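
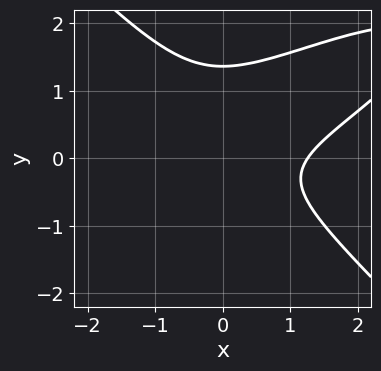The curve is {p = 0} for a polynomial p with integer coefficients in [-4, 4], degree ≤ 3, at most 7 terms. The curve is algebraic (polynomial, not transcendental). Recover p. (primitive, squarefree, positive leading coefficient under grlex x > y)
Degree: the shape is more complex than any degree-2 curve, so deg p = 3.
Putting this together gives p.

x^3 - 2*x^2*y + 3*y^3 - 3*y^2 - 2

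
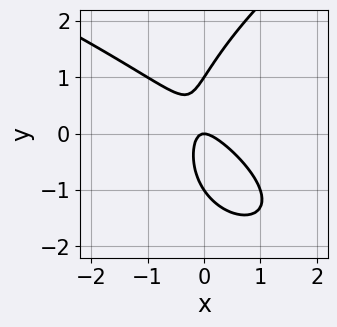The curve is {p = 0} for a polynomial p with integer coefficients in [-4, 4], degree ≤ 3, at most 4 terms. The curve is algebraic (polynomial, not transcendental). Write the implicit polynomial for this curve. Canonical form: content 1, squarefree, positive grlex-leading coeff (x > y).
y^3 - 3*x^2 - 3*x*y - y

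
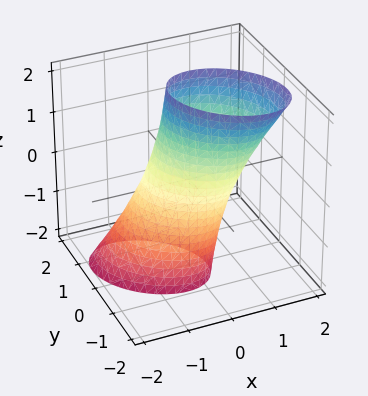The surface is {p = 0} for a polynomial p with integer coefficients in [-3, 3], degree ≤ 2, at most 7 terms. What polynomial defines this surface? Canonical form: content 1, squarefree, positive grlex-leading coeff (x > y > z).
3*x^2 + 2*x*y - 2*x*z + 3*y^2 - 2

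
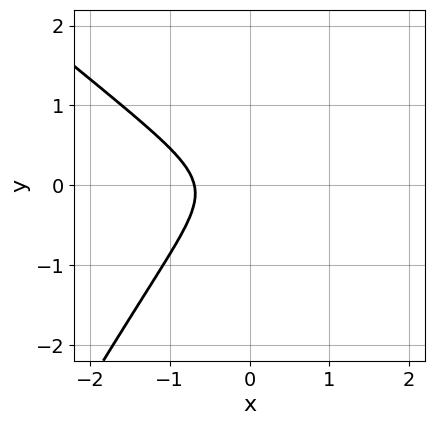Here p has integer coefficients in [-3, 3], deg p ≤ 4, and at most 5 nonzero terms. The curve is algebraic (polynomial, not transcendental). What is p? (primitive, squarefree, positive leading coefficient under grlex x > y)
First, the degree is 3 — no degree-2 curve has this shape.
Then, against the integer gridlines: no y-intercept at any integer in the box.
Finally, together with the visible shape, these determine p as stated.

3*x^3 + 2*x^2*y - 2*x*y^2 + 3*y^2 + 1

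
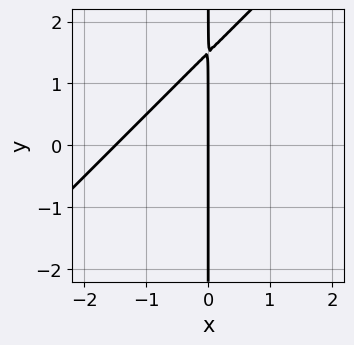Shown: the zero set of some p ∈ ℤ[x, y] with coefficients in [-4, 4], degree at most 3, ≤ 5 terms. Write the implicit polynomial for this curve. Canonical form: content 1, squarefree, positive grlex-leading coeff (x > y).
2*x^2 - 2*x*y + 3*x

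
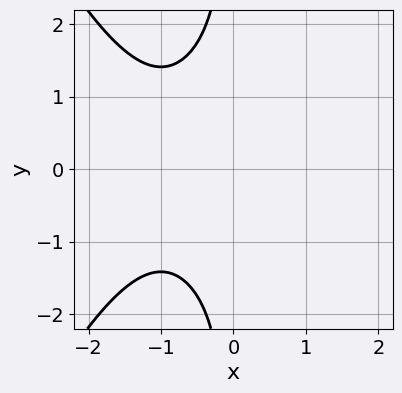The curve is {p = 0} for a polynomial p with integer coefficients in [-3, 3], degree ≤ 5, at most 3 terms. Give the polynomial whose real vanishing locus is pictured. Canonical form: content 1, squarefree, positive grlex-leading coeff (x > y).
x^4 + 2*x*y^2 + 3

1. Degree: the shape is more complex than any degree-3 curve, so deg p = 4.
2. Symmetries: mirror symmetry y ↦ −y ⇒ only even powers of y.
3. Checking where it meets the axes: it misses every integer gridline on the x-axis; it misses every integer gridline on the y-axis.
4. The integer polynomial consistent with all of this is the stated p.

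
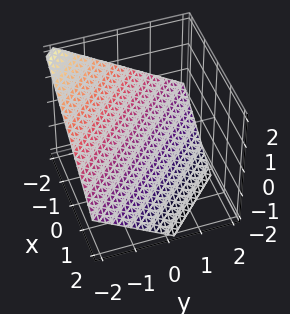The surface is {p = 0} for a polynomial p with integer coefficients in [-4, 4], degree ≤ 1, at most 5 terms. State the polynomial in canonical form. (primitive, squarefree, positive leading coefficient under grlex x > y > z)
2*x + 2*y + 3*z + 2

1. deg p = 1. The surface is flat (a plane).
2. From the visible intercepts: it meets the y-axis at y = -1 (among the integer gridlines); one x-axis crossing is at x = -1.
3. Assembling these constraints gives the stated polynomial.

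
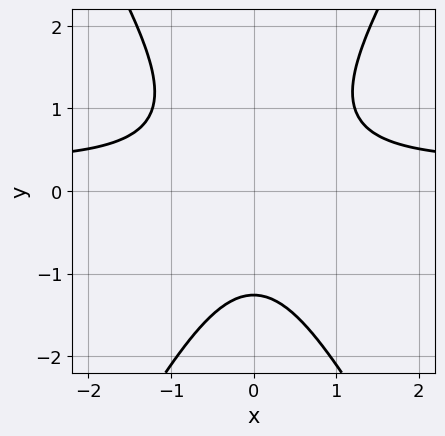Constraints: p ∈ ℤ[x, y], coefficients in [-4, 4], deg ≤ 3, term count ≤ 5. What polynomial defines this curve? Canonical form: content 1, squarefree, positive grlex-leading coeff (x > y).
3*x^2*y - y^3 - x^2 - 2

(a) The degree is 3 — the shape is more complex than any degree-2 curve.
(b) Symmetries: mirror symmetry x ↦ −x ⇒ only even powers of x.
(c) Checking where it meets the axes: it misses every integer gridline on the x-axis.
(d) The integer polynomial consistent with all of this is the stated p.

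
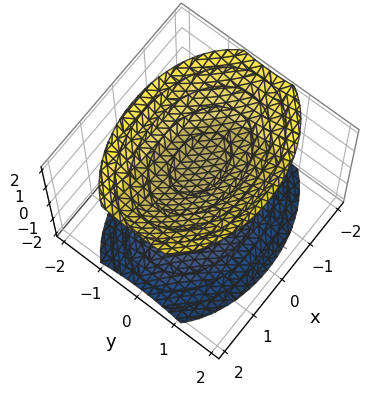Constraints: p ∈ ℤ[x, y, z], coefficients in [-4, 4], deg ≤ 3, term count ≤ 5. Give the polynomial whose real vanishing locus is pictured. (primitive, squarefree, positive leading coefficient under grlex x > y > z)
I count 2 distinct pieces. Treating them together as one polynomial.
The degree is 2 — two separate bowl-shaped sheets opening away from each other; a quadric.
Symmetries: it's symmetric under y → −y, forcing even powers of y; mirror symmetry x ↦ −x ⇒ only even powers of x; it's symmetric under z → −z, forcing even powers of z.
From the visible intercepts: the surface avoids every integer y-axis point in the box; the surface avoids every integer x-axis point in the box.
Fitting integer coefficients to these (and the overall shape) gives p.

x^2 + 2*y^2 - 2*z^2 + 3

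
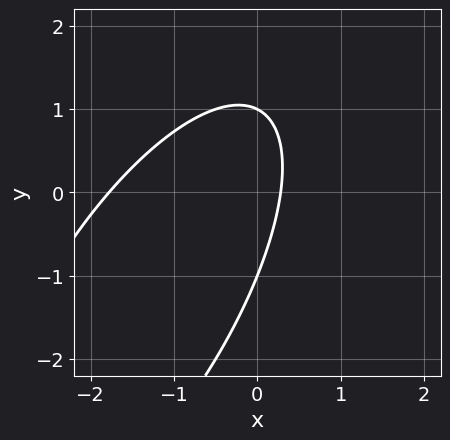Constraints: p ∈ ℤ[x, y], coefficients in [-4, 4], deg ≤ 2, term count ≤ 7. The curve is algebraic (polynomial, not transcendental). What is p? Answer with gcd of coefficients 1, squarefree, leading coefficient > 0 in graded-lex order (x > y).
deg p = 2.
From the visible intercepts: the y-axis gridline crossings are at y ∈ {-1, 1}.
Together with the visible shape, these determine p as stated.

2*x^2 - 2*x*y + y^2 + 3*x - 1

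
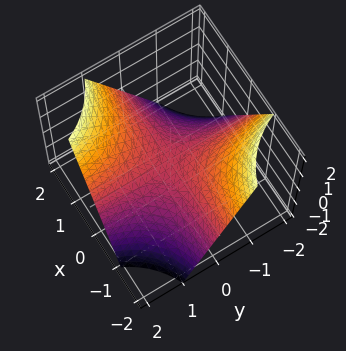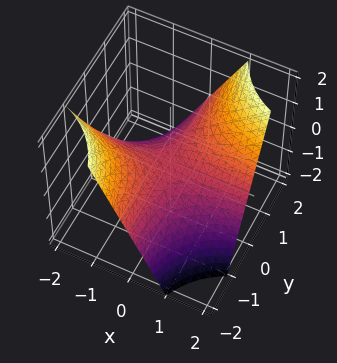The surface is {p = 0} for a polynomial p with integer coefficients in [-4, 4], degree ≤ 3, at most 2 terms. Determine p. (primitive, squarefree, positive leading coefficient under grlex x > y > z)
First, the degree is 2 — a saddle surface; a quadric.
Then, checking where it meets the axes: every point of the y-axis in the box is on the surface; the visible x-axis segment lies entirely on the surface.
Finally, together with the visible shape, these determine p as stated.

x*y - z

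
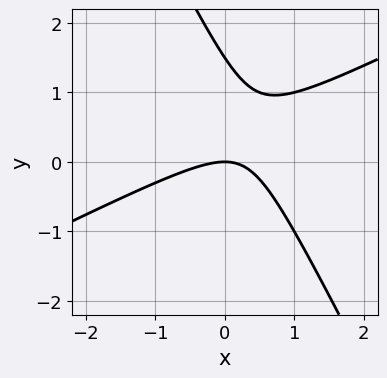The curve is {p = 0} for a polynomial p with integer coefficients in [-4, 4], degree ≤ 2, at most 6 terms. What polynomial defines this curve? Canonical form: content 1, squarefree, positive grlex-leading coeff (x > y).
2*x^2 - 3*x*y - 2*y^2 + 3*y

(a) Degree: a generic line meets the curve in up to 2 points, so deg p = 2.
(b) From the axis intercepts and sections: it meets the y-axis at y = 0 (among the integer gridlines); it meets the x-axis at x = 0 (among the integer gridlines).
(c) Fitting integer coefficients to these (and the overall shape) gives p.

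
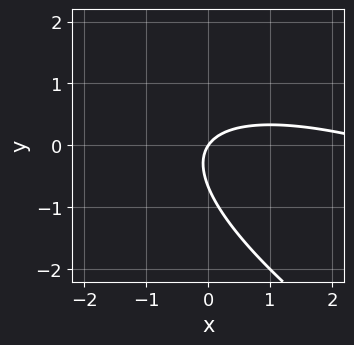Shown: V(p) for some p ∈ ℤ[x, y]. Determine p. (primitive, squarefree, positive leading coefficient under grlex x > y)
1. Degree: no degree-1 curve has this shape, so deg p = 2.
2. From the axis intercepts and sections: one x-axis crossing is at x = 0; it crosses the y-axis at the gridline y = 0.
3. Putting this together gives p.

x^2 + 3*x*y + 3*y^2 - 3*x + 2*y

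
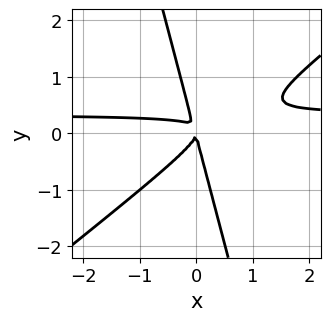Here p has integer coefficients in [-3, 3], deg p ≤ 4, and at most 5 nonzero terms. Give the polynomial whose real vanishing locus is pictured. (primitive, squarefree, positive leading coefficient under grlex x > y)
3*x^2*y - 3*x*y^2 - y^3 - x^2

Degree: no degree-2 curve has this shape, so deg p = 3.
Checking where it meets the axes: one x-axis crossing is at x = 0; it meets the y-axis at y = 0 (among the integer gridlines).
Solving for integer coefficients yields p as stated.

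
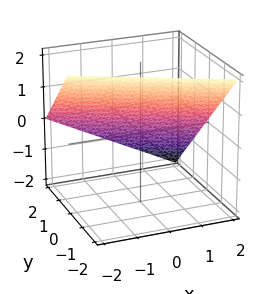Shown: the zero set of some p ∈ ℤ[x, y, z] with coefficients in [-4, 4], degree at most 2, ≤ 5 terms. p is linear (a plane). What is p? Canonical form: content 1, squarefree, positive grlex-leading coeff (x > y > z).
x + 2*y + 2*z - 2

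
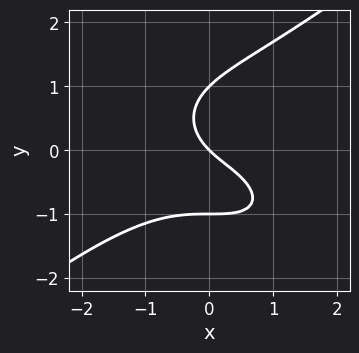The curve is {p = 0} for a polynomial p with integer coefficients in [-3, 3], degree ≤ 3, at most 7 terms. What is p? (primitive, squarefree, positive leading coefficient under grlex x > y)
(a) The degree is 3 — no degree-2 curve has this shape.
(b) Reading off the gridlines: the y-axis gridline crossings are at y ∈ {-1, 0, 1}; one x-axis crossing is at x = 0.
(c) These observations pin down the coefficients.

x^3 - 2*y^3 + 2*x*y + 2*x + 2*y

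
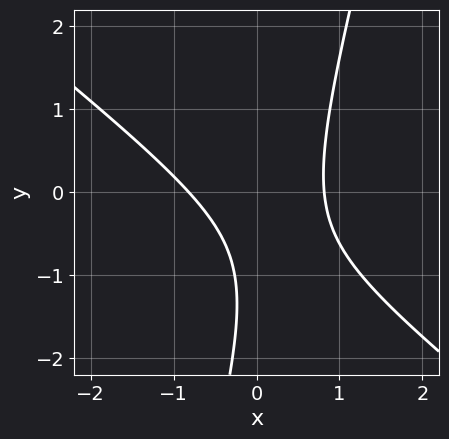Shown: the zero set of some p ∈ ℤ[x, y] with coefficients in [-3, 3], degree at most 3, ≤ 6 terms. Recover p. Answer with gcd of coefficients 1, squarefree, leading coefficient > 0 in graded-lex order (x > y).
First, degree: a generic line meets the curve in up to 2 points, so deg p = 2.
Next, reading off the gridlines: the curve avoids every integer y-axis point in the box.
Finally, assembling these constraints gives the stated polynomial.

3*x^2 + 3*x*y - y^2 - 2*y - 2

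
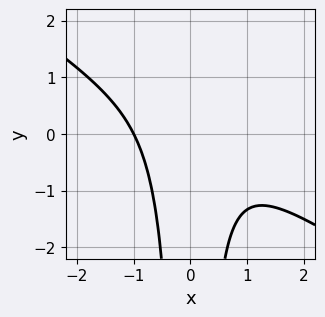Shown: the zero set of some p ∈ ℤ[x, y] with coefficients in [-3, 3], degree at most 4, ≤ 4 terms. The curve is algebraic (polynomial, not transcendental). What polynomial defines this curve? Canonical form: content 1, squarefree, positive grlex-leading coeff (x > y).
2*x^3 + 3*x^2*y + 2

1. The degree is 3 — no degree-2 curve has this shape.
2. Reading off the gridlines: one x-axis crossing is at x = -1; it misses every integer gridline on the y-axis.
3. The integer polynomial consistent with all of this is the stated p.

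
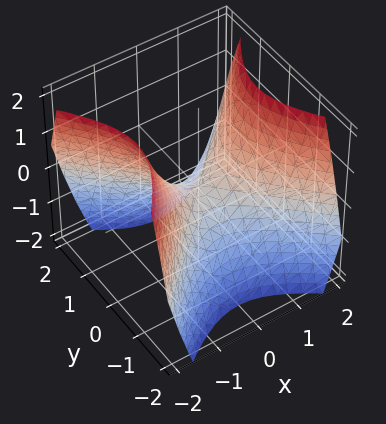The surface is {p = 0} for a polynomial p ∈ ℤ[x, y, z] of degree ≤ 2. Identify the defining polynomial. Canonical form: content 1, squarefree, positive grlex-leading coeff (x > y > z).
x^2 - y^2 - z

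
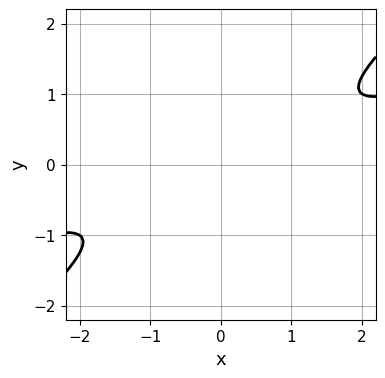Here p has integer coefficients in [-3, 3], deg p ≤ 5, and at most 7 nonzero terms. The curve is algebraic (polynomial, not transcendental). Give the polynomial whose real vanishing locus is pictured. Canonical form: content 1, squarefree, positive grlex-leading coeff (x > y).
(a) deg p = 4. The shape is more complex than any degree-3 curve.
(b) Observable constraints: it misses every integer gridline on the y-axis; no x-intercept at any integer in the box.
(c) Matching integer coefficients to the picture gives p.

x^4 - 3*x^3*y + 3*y^4 + 3*y^2 + 2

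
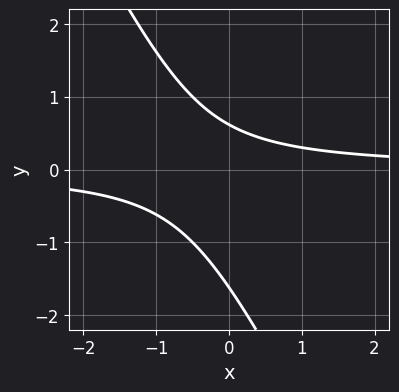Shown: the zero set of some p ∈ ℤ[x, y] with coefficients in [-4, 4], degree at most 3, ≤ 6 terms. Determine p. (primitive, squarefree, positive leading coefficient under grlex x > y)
2*x*y + y^2 + y - 1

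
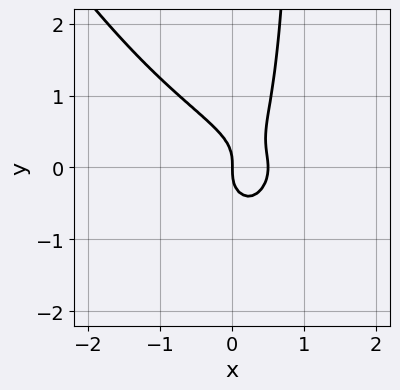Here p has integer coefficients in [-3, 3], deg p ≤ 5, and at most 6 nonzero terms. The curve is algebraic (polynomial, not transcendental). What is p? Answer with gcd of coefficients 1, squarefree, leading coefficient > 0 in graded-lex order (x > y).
1. Degree: no degree-3 curve has this shape, so deg p = 4.
2. Observable constraints: it meets the y-axis at y = 0 (among the integer gridlines); one x-axis crossing is at x = 0.
3. Together with the visible shape, these determine p as stated.

3*x^2*y^2 + 2*x*y^3 - 2*y^3 + 2*x^2 - x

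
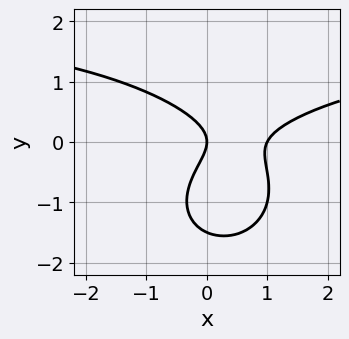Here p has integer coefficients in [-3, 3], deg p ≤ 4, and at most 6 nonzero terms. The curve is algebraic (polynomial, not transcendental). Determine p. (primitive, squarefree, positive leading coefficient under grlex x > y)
x^2*y + 2*y^3 - 2*x^2 + 3*y^2 + 2*x

First, degree: no degree-2 curve has this shape, so deg p = 3.
Next, from the axis intercepts and sections: among the integer gridlines, it crosses the x-axis at x ∈ {0, 1}; it crosses the y-axis at the gridline y = 0.
Finally, matching integer coefficients to the picture gives p.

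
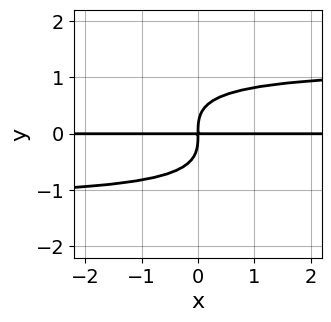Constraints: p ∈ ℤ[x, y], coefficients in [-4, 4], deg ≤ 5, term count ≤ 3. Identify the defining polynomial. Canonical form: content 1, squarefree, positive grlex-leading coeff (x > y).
2*x*y^3 + 3*y^4 - 3*x*y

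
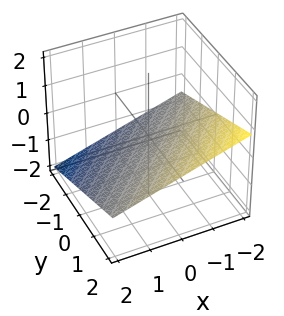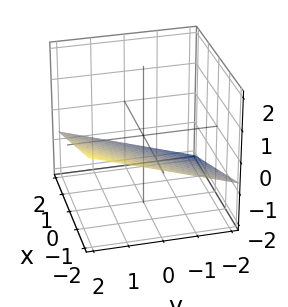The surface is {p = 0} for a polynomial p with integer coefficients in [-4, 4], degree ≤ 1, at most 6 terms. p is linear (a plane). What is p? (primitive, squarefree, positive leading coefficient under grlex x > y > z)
x - y + 3*z + 2

First, the degree is 1 — the surface is flat (a plane).
Then, observable constraints: it meets the x-axis at x = -2 (among the integer gridlines); one y-axis crossing is at y = 2.
Finally, matching integer coefficients to the picture gives p.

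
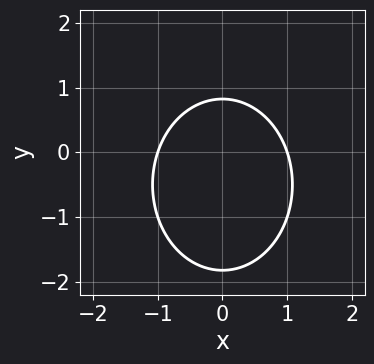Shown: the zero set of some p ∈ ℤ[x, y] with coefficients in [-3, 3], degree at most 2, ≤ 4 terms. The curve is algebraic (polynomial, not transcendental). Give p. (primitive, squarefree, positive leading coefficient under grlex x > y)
(a) The degree is 2 — a generic line meets the curve in up to 2 points.
(b) Symmetries: mirror symmetry x ↦ −x ⇒ only even powers of x.
(c) From the axis intercepts and sections: the x-axis gridline crossings are at x ∈ {-1, 1}.
(d) Fitting integer coefficients to these (and the overall shape) gives p.

3*x^2 + 2*y^2 + 2*y - 3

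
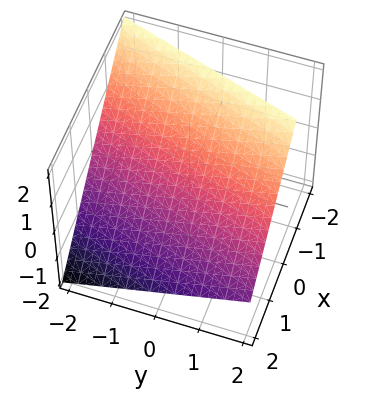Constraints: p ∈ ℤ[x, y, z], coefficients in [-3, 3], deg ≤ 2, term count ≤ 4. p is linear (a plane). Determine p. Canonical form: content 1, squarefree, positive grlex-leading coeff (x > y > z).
First, the degree is 1 — every cross-section is a straight line — this is a plane.
Next, observable constraints: it crosses the y-axis at the gridline y = -2.
Finally, putting this together gives p.

3*x - y + 3*z - 2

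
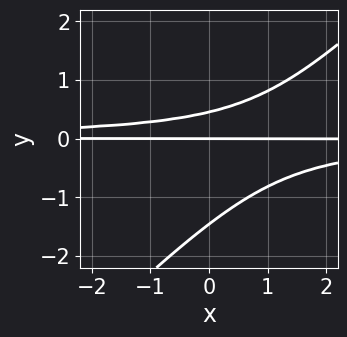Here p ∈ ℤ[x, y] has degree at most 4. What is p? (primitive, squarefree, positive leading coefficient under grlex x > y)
3*x*y^2 - 3*y^3 - 3*y^2 + 2*y

The degree is 3 — no degree-2 curve has this shape.
Checking where it meets the axes: it crosses the y-axis at the gridline y = 0; every point of the x-axis in the box is on the curve.
Fitting integer coefficients to these (and the overall shape) gives p.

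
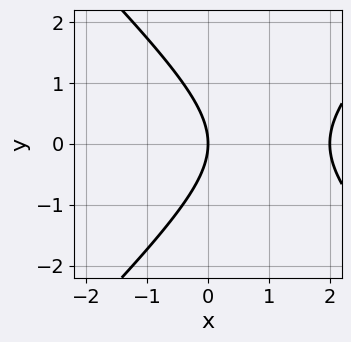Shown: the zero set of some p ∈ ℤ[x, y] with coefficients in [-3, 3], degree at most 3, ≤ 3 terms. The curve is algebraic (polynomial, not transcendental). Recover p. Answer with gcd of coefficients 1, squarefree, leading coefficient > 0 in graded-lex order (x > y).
x^2 - y^2 - 2*x

First, degree: the shape is more complex than any degree-1 curve, so deg p = 2.
Then, symmetries: it's symmetric under y → −y, forcing even powers of y.
Next, reading off the gridlines: it crosses the y-axis at the gridline y = 0; among the integer gridlines, it crosses the x-axis at x ∈ {0, 2}.
Finally, together with the visible shape, these determine p as stated.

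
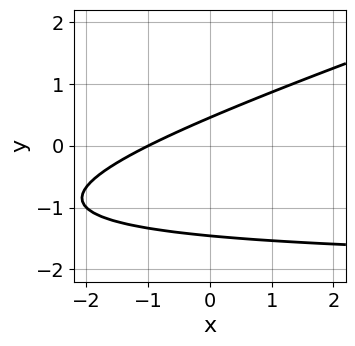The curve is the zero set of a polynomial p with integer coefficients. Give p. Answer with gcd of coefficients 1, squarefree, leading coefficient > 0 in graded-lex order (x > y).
x*y - 3*y^2 + 2*x - 3*y + 2

(a) deg p = 2. The shape is more complex than any degree-1 curve.
(b) From the visible intercepts: it meets the x-axis at x = -1 (among the integer gridlines).
(c) Putting this together gives p.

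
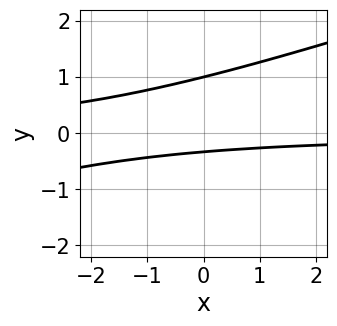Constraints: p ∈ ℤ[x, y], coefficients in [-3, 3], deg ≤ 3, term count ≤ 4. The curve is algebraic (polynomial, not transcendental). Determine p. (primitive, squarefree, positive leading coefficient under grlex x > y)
x*y - 3*y^2 + 2*y + 1

First, degree: no degree-1 curve has this shape, so deg p = 2.
Next, observable constraints: no x-intercept at any integer in the box; one y-axis crossing is at y = 1.
Finally, together with the visible shape, these determine p as stated.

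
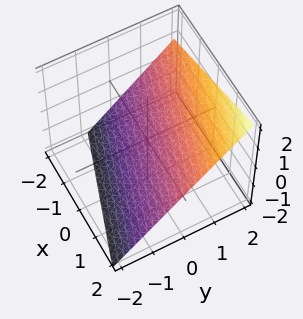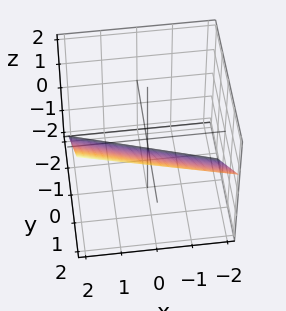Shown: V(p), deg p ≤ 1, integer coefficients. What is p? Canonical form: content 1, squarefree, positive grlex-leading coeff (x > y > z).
First, degree: every cross-section is a straight line — this is a plane, so deg p = 1.
Next, from the axis intercepts and sections: it crosses the x-axis at the gridline x = 2.
Finally, these observations pin down the coefficients.

x + 3*y - 3*z - 2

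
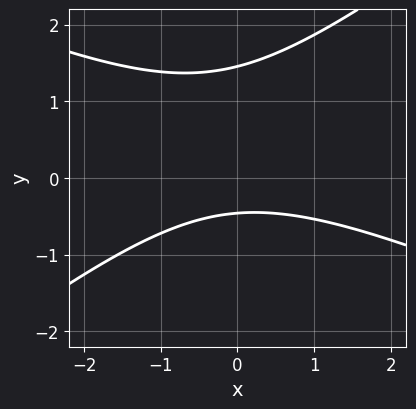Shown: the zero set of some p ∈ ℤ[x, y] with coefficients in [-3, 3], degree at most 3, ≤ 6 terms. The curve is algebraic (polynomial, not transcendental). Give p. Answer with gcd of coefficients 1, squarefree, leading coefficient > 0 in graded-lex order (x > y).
x^2 + x*y - 3*y^2 + 3*y + 2

1. deg p = 2. The shape is more complex than any degree-1 curve.
2. Checking where it meets the axes: it misses every integer gridline on the x-axis.
3. Fitting integer coefficients to these (and the overall shape) gives p.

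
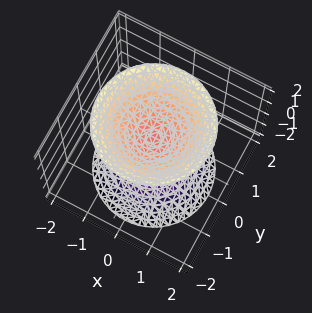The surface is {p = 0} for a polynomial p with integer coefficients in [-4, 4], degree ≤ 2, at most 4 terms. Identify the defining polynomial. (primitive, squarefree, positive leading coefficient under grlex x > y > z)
3*x^2 + 3*y^2 - 2*z^2 + 1

First, I count 2 distinct pieces. Treating them together as one polynomial.
Next, degree: two sheets facing apart; a quadric, so deg p = 2.
Then, symmetry: the surface is invariant under rotation about z: p = q(x² + y², z); mirror symmetry z ↦ −z ⇒ only even powers of z.
Next, reading off the gridlines: a circular section at z = 1 has radius between 0 and 1; the surface avoids every integer x-axis point in the box.
Finally, solving for integer coefficients yields p as stated.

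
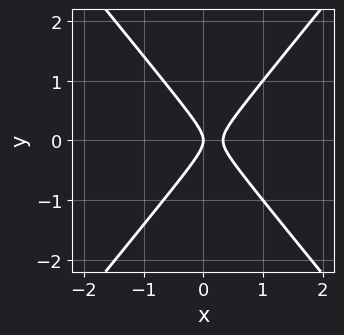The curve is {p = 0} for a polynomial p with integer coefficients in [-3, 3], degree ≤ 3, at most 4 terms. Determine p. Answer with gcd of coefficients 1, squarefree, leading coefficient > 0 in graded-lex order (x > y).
Degree: a generic line meets the curve in up to 2 points, so deg p = 2.
Symmetries: mirror symmetry y ↦ −y ⇒ only even powers of y.
From the axis intercepts and sections: it crosses the x-axis at the gridline x = 0; one y-axis crossing is at y = 0.
Assembling these constraints gives the stated polynomial.

3*x^2 - 2*y^2 - x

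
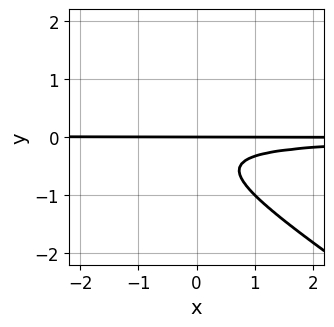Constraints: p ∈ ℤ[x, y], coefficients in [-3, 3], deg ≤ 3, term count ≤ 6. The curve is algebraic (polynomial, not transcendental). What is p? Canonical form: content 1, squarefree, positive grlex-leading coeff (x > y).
First, the degree is 3 — the shape is more complex than any degree-2 curve.
Next, against the integer gridlines: it crosses the y-axis at the gridline y = 0; the visible x-axis segment lies entirely on the curve.
Finally, these observations pin down the coefficients.

2*x*y^2 + 3*y^3 + 2*y^2 + y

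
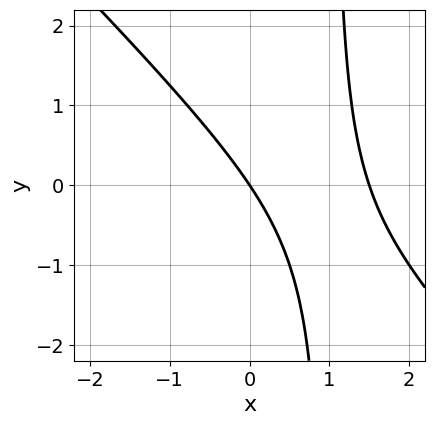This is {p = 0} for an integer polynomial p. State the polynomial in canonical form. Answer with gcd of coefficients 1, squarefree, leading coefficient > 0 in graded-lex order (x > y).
(a) deg p = 2. No degree-1 curve has this shape.
(b) Observable constraints: it meets the y-axis at y = 0 (among the integer gridlines); one x-axis crossing is at x = 0.
(c) Together with the visible shape, these determine p as stated.

2*x^2 + 2*x*y - 3*x - 2*y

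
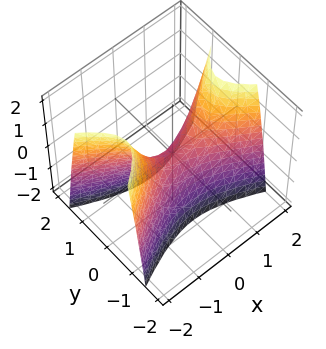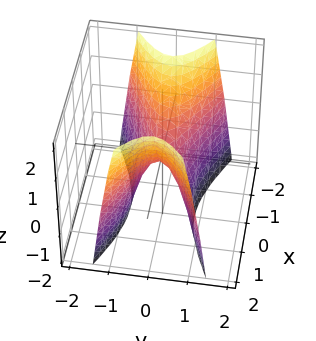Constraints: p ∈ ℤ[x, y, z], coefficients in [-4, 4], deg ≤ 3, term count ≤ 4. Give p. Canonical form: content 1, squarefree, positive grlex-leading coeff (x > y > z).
1. The degree is 2 — a saddle surface; a quadric.
2. Symmetries: it's symmetric under x → −x, forcing even powers of x; the y ↦ −y reflection is a symmetry, so y appears only in even powers.
3. Reading off the gridlines: one y-axis crossing is at y = 0; one x-axis crossing is at x = 0; it crosses the z-axis at the gridline z = 0.
4. Solving for integer coefficients yields p as stated.

x^2 - 3*y^2 - z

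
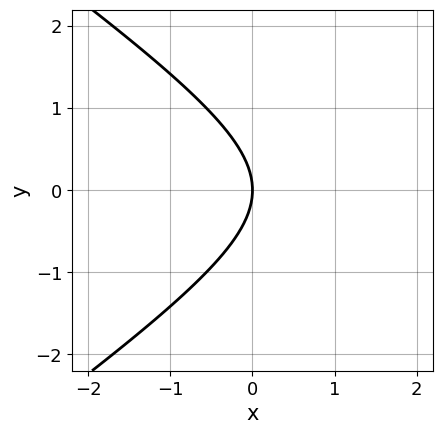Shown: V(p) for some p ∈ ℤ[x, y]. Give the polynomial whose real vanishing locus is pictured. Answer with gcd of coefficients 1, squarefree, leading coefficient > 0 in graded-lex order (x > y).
(a) The degree is 2 — the shape is more complex than any degree-1 curve.
(b) Symmetries: the y ↦ −y reflection is a symmetry, so y appears only in even powers.
(c) Checking where it meets the axes: one x-axis crossing is at x = 0; one y-axis crossing is at y = 0.
(d) Matching integer coefficients to the picture gives p.

x^2 - 2*y^2 - 3*x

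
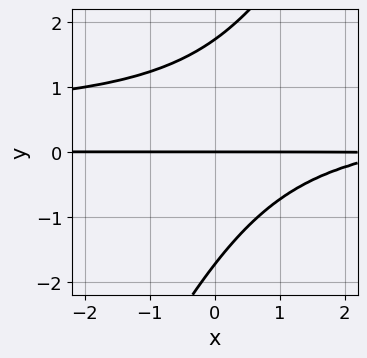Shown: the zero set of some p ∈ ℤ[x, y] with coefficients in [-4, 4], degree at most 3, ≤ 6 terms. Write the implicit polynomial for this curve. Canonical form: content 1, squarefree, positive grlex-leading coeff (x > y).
deg p = 3.
From the axis intercepts and sections: every point of the x-axis in the box is on the curve; it meets the y-axis at y = 0 (among the integer gridlines).
Solving for integer coefficients yields p as stated.

2*x*y^2 - y^3 - x*y + 3*y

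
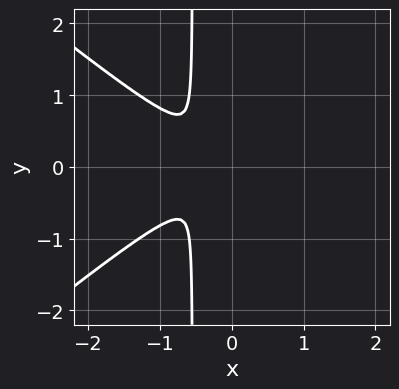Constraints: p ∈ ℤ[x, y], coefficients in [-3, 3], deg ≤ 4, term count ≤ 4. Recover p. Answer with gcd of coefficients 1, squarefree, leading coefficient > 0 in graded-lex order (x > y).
First, degree: a generic line meets the curve in up to 4 points, so deg p = 4.
Then, symmetries: it's symmetric under y → −y, forcing even powers of y.
Finally, together with the visible shape, these determine p as stated.

2*x^4 - 3*x^2*y^2 + 2*x*y^2 + 2*y^2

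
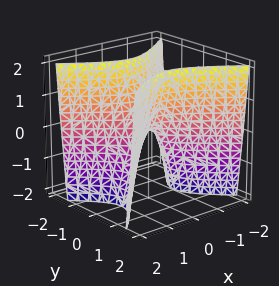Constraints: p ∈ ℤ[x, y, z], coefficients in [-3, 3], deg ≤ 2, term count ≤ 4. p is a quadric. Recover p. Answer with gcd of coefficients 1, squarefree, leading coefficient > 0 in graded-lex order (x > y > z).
2*x^2 - 3*y^2 + z

First, deg p = 2. A hyperbolic paraboloid; a quadric.
Next, symmetries: it's symmetric under x → −x, forcing even powers of x; mirror symmetry y ↦ −y ⇒ only even powers of y.
Next, against the integer gridlines: it crosses the z-axis at the gridline z = 0; it crosses the y-axis at the gridline y = 0.
Finally, fitting integer coefficients to these (and the overall shape) gives p.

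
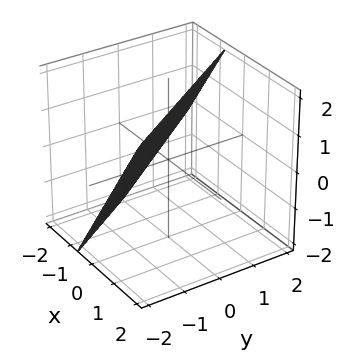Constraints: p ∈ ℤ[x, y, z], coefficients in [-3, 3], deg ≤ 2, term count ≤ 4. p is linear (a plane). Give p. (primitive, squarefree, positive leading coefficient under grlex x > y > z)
3*x + 2*y - 2*z + 2

First, deg p = 1. The surface is flat (a plane).
Next, observable constraints: one y-axis crossing is at y = -1; it crosses the z-axis at the gridline z = 1.
Finally, together with the visible shape, these determine p as stated.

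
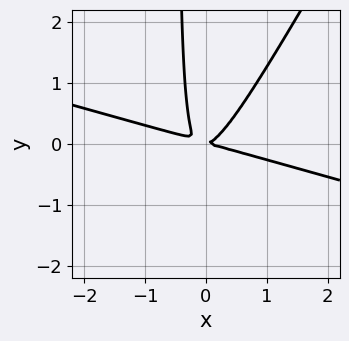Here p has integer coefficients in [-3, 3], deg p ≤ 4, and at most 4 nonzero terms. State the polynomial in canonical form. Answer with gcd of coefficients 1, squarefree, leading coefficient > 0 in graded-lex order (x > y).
(a) The degree is 3 — the shape is more complex than any degree-2 curve.
(b) From the axis intercepts and sections: one x-axis crossing is at x = 0; it meets the y-axis at y = 0 (among the integer gridlines).
(c) Together with the visible shape, these determine p as stated.

x^3 + 3*x^2*y - 2*x*y^2 - y^2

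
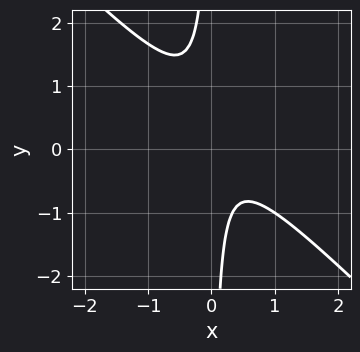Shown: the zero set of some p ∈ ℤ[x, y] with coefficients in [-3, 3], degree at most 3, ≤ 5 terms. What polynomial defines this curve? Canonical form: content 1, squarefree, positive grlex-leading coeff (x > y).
3*x^2 + 3*x*y - x + 1

Degree: the shape is more complex than any degree-1 curve, so deg p = 2.
Reading off the gridlines: no y-intercept at any integer in the box; the curve avoids every integer x-axis point in the box.
Solving for integer coefficients yields p as stated.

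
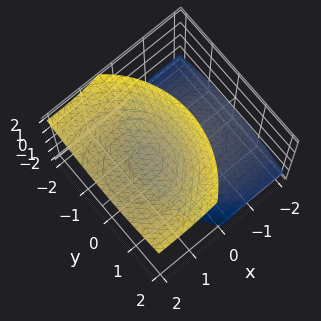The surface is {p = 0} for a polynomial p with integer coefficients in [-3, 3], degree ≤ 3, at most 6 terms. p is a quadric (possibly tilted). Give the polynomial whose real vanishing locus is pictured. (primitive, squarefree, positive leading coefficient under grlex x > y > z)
x^2 - 2*x*z + y^2 - z^2 + 1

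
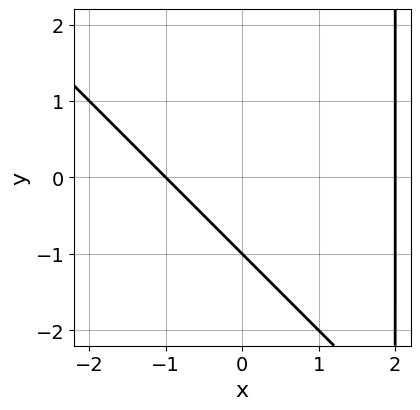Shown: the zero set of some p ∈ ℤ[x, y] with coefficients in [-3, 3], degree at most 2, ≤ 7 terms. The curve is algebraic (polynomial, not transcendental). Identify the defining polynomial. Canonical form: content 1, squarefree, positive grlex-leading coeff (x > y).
x^2 + x*y - x - 2*y - 2

First, the degree is 2 — no degree-1 curve has this shape.
Then, against the integer gridlines: one y-axis crossing is at y = -1; among the integer gridlines, it crosses the x-axis at x ∈ {-1, 2}.
Finally, solving for integer coefficients yields p as stated.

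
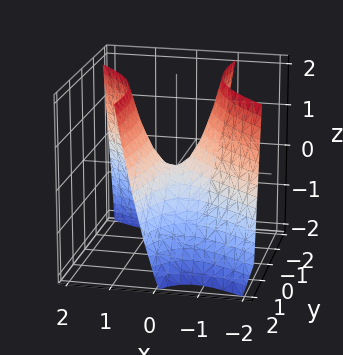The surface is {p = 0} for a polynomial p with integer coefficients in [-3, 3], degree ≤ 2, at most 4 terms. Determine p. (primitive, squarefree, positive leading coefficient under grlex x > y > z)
3*x^2 + 3*x*y - y^2 - 2*z

First, degree: no degree-1 surface has this shape, so deg p = 2.
Next, from the axis intercepts and sections: it meets the x-axis at x = 0 (among the integer gridlines); it meets the y-axis at y = 0 (among the integer gridlines).
Finally, the integer polynomial consistent with all of this is the stated p.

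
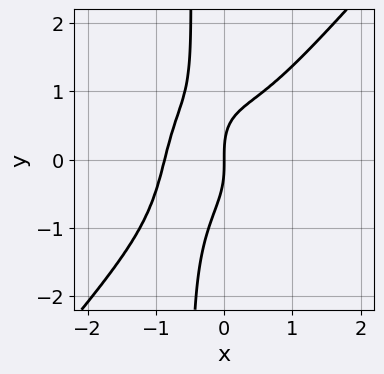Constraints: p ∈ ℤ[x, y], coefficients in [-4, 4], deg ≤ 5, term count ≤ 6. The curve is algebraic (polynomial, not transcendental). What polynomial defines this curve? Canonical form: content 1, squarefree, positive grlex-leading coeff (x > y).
3*x^4 - 2*x*y^3 + 2*x^2*y - y^3 + 2*x

deg p = 4.
Against the integer gridlines: it crosses the y-axis at the gridline y = 0; it meets the x-axis at x = 0 (among the integer gridlines).
Together with the visible shape, these determine p as stated.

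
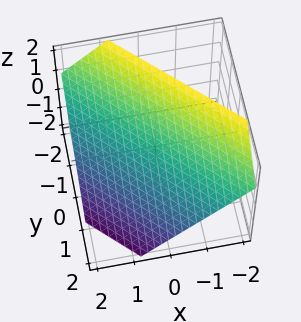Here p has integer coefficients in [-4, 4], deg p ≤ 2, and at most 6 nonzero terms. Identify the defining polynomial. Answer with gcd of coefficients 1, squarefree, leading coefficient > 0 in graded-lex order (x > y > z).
First, degree: the surface is flat (a plane), so deg p = 1.
Finally, solving for integer coefficients yields p as stated.

3*x + 3*y + 3*z - 2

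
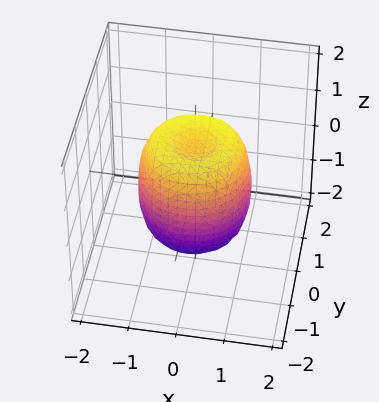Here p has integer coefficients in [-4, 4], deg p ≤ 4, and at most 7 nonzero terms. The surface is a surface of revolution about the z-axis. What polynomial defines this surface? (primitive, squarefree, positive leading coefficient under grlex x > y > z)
2*x^4 + 4*x^2*y^2 + 2*y^4 - 2*x^2 - 2*y^2 + z^2 - 1

(a) deg p = 4.
(b) By symmetry, the surface is invariant under rotation about z: p = q(x² + y², z).
(c) Checking where it meets the axes: a circular section at z = 0 has radius between 1 and 2; the z-axis gridline crossings are at z ∈ {-1, 1}.
(d) These observations pin down the coefficients.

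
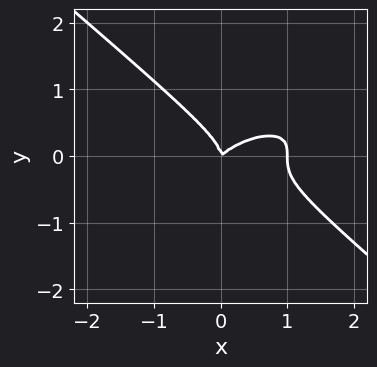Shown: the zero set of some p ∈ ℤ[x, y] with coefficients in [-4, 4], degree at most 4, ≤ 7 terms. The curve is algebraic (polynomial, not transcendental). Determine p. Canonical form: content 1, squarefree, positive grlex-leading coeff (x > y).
x^3 - x^2*y + 3*y^3 - x^2 + x*y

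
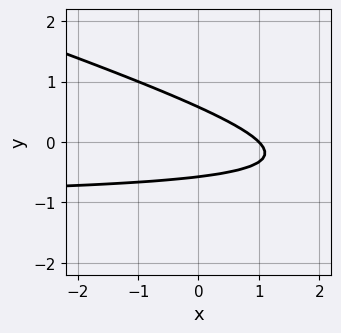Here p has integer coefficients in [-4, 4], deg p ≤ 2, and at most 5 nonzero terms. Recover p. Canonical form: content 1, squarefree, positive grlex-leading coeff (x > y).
x*y + 3*y^2 + x - 1

First, deg p = 2. The shape is more complex than any degree-1 curve.
Next, reading off the gridlines: it crosses the x-axis at the gridline x = 1.
Finally, these observations pin down the coefficients.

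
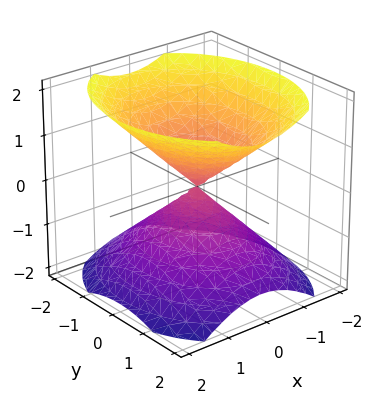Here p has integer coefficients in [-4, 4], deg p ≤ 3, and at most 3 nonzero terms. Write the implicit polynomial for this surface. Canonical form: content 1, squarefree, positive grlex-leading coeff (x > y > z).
3*x^2 + 2*y^2 - 3*z^2

1. The picture has 2 separate pieces.
2. deg p = 2.
3. Symmetries: the z ↦ −z reflection is a symmetry, so z appears only in even powers; mirror symmetry y ↦ −y ⇒ only even powers of y; it's symmetric under x → −x, forcing even powers of x.
4. From the visible intercepts: it meets the z-axis at z = 0 (among the integer gridlines); one y-axis crossing is at y = 0.
5. The integer polynomial consistent with all of this is the stated p.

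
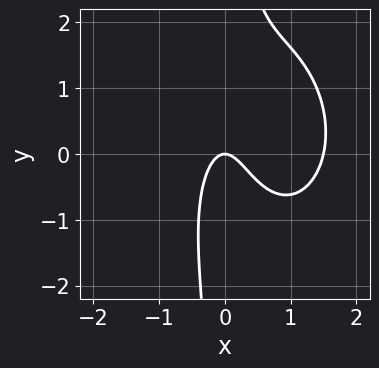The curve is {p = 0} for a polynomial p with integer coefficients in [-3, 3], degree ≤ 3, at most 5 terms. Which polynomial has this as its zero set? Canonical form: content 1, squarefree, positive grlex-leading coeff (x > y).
2*x^3 + x*y^2 - 3*x^2 - y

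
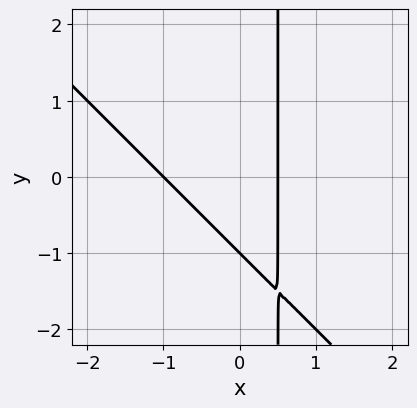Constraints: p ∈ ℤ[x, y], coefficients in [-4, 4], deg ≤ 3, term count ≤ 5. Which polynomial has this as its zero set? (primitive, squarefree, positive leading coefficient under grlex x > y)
First, degree: no degree-1 curve has this shape, so deg p = 2.
Next, from the visible intercepts: one x-axis crossing is at x = -1; one y-axis crossing is at y = -1.
Finally, solving for integer coefficients yields p as stated.

2*x^2 + 2*x*y + x - y - 1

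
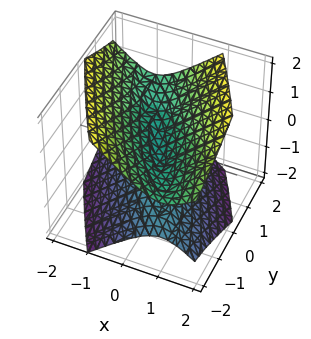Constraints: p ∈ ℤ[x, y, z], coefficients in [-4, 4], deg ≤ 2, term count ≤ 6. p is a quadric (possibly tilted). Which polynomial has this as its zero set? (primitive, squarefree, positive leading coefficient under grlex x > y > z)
3*x^2 + 3*x*y + y^2 - 3*z^2

First, the picture has 2 separate pieces. They look like related sheets of one shape, so recover p as a whole.
Then, deg p = 2. No degree-1 surface has this shape.
Then, from the visible intercepts: it meets the x-axis at x = 0 (among the integer gridlines); one y-axis crossing is at y = 0; it meets the z-axis at z = 0 (among the integer gridlines).
Finally, matching integer coefficients to the picture gives p.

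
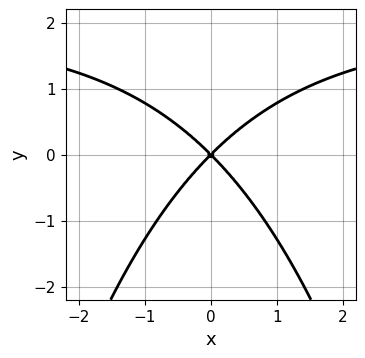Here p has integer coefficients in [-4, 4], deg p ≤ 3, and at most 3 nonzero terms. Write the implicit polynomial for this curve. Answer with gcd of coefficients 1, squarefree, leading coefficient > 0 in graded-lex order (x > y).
1. The degree is 3 — a generic line meets the curve in up to 3 points.
2. Symmetries: the x ↦ −x reflection is a symmetry, so x appears only in even powers.
3. Checking where it meets the axes: it crosses the x-axis at the gridline x = 0; it crosses the y-axis at the gridline y = 0.
4. These observations pin down the coefficients.

x^2*y - 2*x^2 + 2*y^2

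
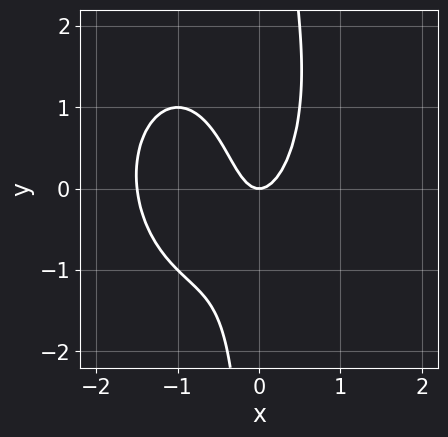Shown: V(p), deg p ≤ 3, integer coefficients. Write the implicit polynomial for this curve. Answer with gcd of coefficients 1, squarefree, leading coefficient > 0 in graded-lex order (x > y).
(a) The degree is 3 — no degree-2 curve has this shape.
(b) From the axis intercepts and sections: one x-axis crossing is at x = 0; one y-axis crossing is at y = 0.
(c) Solving for integer coefficients yields p as stated.

2*x^3 + x*y^2 + 3*x^2 - x*y - y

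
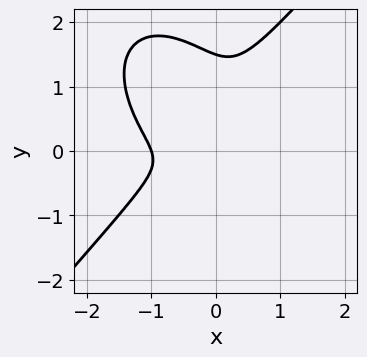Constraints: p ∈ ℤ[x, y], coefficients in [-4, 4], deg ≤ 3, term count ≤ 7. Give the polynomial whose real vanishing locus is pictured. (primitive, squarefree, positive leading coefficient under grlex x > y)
1. Degree: no degree-2 curve has this shape, so deg p = 3.
2. Checking where it meets the axes: it crosses the x-axis at the gridline x = -1.
3. Solving for integer coefficients yields p as stated.

3*x^3 - 2*y^3 + 3*x^2 - x*y + 3*y^2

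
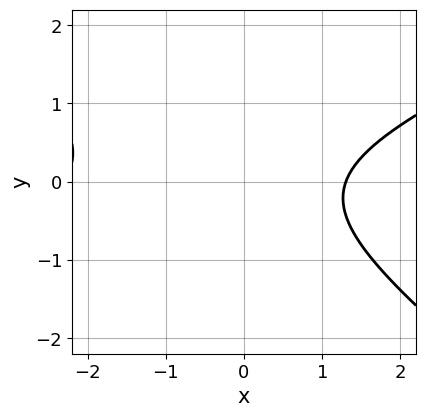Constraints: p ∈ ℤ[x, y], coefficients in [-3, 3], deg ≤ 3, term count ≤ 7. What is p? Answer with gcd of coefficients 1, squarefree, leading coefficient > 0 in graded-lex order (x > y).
1. The degree is 2 — a generic line meets the curve in up to 2 points.
2. From the axis intercepts and sections: no y-intercept at any integer in the box.
3. Assembling these constraints gives the stated polynomial.

x^2 - x*y - 3*y^2 + x - 3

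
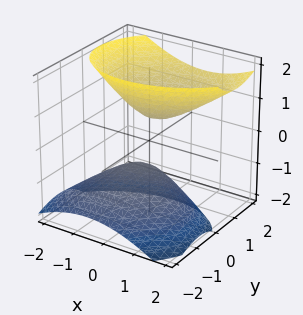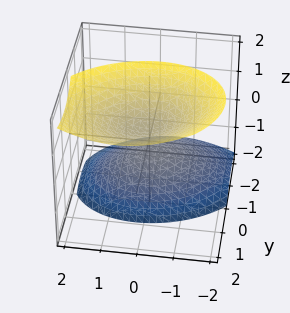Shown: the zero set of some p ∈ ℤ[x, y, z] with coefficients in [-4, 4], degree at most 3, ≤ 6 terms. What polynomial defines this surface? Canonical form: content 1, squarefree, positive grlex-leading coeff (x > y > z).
2*x^2 - x*y + 3*y^2 - 3*y*z - 2*z^2 + 1

(a) There are 2 components. Treating them together as one polynomial.
(b) deg p = 2. No degree-1 surface has this shape.
(c) Against the integer gridlines: it misses every integer gridline on the y-axis; no x-intercept at any integer in the box.
(d) Together with the visible shape, these determine p as stated.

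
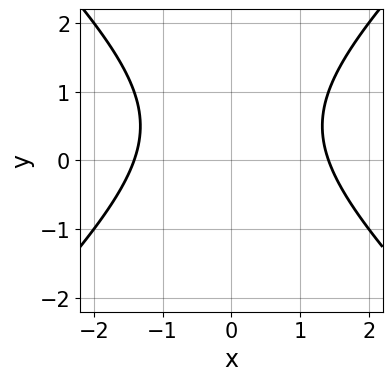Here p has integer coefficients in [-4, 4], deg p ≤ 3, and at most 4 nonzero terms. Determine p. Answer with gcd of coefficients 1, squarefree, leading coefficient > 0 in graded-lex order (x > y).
The degree is 2 — the shape is more complex than any degree-1 curve.
Symmetries: the x ↦ −x reflection is a symmetry, so x appears only in even powers.
Reading off the gridlines: it misses every integer gridline on the y-axis.
Fitting integer coefficients to these (and the overall shape) gives p.

x^2 - y^2 + y - 2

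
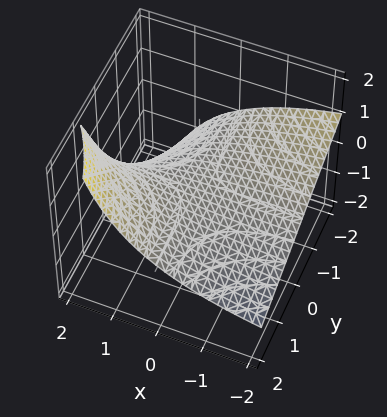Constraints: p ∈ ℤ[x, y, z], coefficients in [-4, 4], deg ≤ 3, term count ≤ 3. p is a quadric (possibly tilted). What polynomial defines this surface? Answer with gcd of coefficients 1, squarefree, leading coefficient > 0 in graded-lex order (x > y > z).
(a) Degree: the shape is more complex than any degree-1 surface, so deg p = 2.
(b) From the visible intercepts: the visible x-axis segment lies entirely on the surface; it crosses the z-axis at the gridline z = 0.
(c) Together with the visible shape, these determine p as stated. Check: (0, -2, 0) on the y-axis lies on the surface, and p(0, -2, 0) = 0. ✓

x*y + x*z - 3*z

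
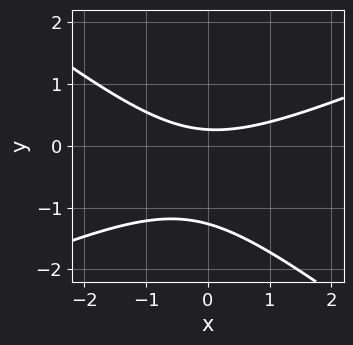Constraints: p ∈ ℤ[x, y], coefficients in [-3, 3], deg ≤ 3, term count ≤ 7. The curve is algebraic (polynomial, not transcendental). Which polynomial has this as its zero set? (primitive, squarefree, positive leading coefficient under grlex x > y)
The degree is 2 — the shape is more complex than any degree-1 curve.
From the visible intercepts: no x-intercept at any integer in the box.
Fitting integer coefficients to these (and the overall shape) gives p.

x^2 - x*y - 3*y^2 - 3*y + 1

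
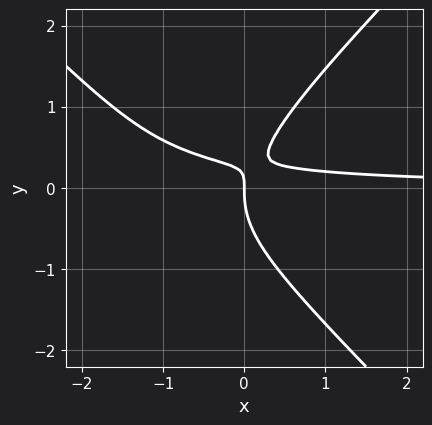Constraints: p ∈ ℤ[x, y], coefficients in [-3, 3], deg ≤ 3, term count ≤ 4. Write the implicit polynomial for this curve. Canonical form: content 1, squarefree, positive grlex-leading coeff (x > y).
1. deg p = 3. The shape is more complex than any degree-2 curve.
2. From the axis intercepts and sections: one x-axis crossing is at x = 0; it meets the y-axis at y = 0 (among the integer gridlines).
3. Putting this together gives p.

2*x^2*y - 2*y^3 + 3*x*y - x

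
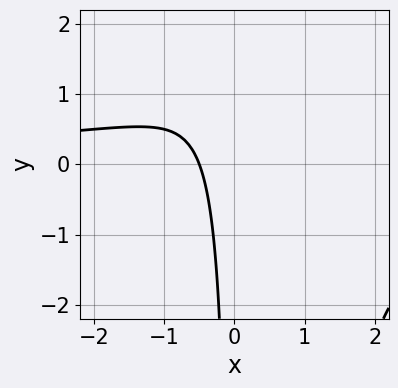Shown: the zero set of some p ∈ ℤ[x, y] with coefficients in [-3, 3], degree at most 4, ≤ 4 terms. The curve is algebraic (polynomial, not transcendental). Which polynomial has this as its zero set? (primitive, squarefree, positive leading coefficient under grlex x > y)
x^2*y - x*y + 2*x + 1

First, degree: no degree-2 curve has this shape, so deg p = 3.
Then, against the integer gridlines: the curve avoids every integer y-axis point in the box.
Finally, assembling these constraints gives the stated polynomial.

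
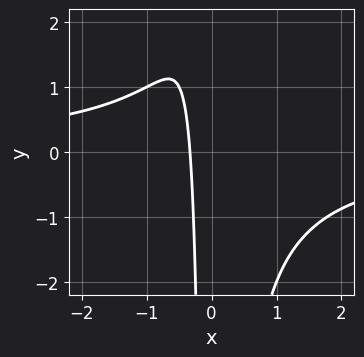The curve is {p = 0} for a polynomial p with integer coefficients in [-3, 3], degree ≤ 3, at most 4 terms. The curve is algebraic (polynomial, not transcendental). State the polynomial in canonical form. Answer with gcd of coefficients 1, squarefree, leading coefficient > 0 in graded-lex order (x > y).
1. Degree: a generic line meets the curve in up to 3 points, so deg p = 3.
2. Reading off the gridlines: the curve avoids every integer y-axis point in the box.
3. The integer polynomial consistent with all of this is the stated p.

2*x^2*y + 3*x + 1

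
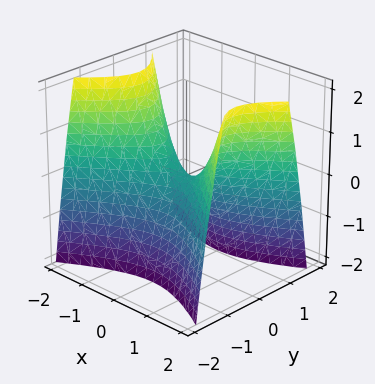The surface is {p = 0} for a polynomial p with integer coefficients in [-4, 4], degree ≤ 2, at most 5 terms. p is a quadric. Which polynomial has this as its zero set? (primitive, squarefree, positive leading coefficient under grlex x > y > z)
x^2 - 2*y^2 - z

First, the degree is 2 — a hyperbolic paraboloid; a quadric.
Then, symmetries: it's symmetric under y → −y, forcing even powers of y; mirror symmetry x ↦ −x ⇒ only even powers of x.
Next, from the visible intercepts: one x-axis crossing is at x = 0; it meets the y-axis at y = 0 (among the integer gridlines); it crosses the z-axis at the gridline z = 0.
Finally, solving for integer coefficients yields p as stated.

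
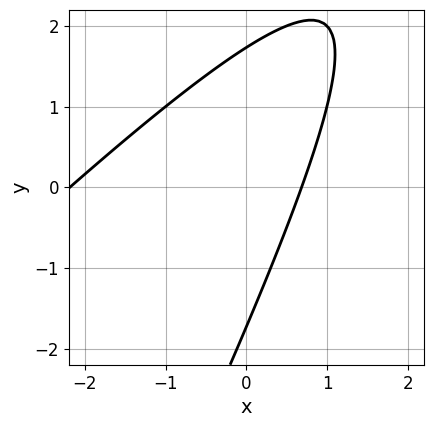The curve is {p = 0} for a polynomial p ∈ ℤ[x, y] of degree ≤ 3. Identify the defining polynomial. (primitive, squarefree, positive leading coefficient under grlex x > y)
2*x^2 - 3*x*y + y^2 + 3*x - 3

1. deg p = 2. The shape is more complex than any degree-1 curve.
2. Solving for integer coefficients yields p as stated.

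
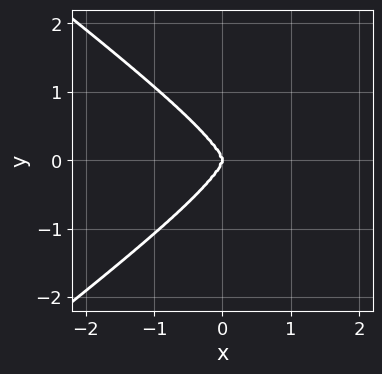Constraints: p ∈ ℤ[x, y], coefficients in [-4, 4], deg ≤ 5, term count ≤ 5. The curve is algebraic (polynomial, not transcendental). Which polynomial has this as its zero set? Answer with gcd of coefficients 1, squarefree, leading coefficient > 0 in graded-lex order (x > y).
Degree: no degree-3 curve has this shape, so deg p = 4.
Symmetries: the y ↦ −y reflection is a symmetry, so y appears only in even powers.
From the axis intercepts and sections: it crosses the x-axis at the gridline x = 0; it meets the y-axis at y = 0 (among the integer gridlines).
Matching integer coefficients to the picture gives p.

x^4 - 3*y^4 - 3*x^3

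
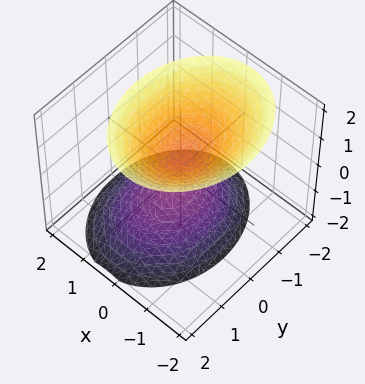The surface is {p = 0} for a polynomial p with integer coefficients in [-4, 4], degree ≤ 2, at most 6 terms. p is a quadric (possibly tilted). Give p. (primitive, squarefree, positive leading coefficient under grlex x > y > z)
First, there are 2 components. Treating them together as one polynomial.
Then, degree: no degree-1 surface has this shape, so deg p = 2.
Then, reading off the gridlines: the surface avoids every integer x-axis point in the box; no y-intercept at any integer in the box.
Finally, the integer polynomial consistent with all of this is the stated p.

3*x^2 + x*z + 2*y^2 - 2*z^2 + 1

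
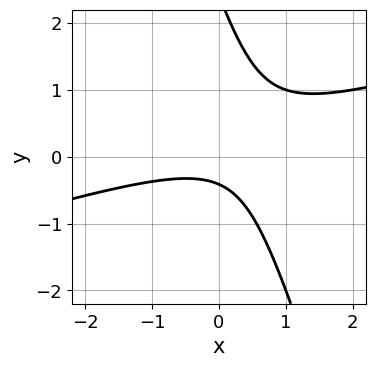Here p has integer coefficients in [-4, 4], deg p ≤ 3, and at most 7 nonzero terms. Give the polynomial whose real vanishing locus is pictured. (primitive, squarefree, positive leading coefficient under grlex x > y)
(a) deg p = 2. A generic line meets the curve in up to 2 points.
(b) From the visible intercepts: no x-intercept at any integer in the box.
(c) Fitting integer coefficients to these (and the overall shape) gives p.

x^2 - 3*x*y - y^2 + 2*y + 1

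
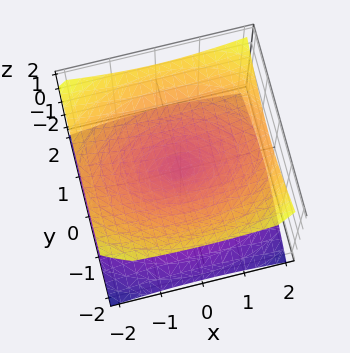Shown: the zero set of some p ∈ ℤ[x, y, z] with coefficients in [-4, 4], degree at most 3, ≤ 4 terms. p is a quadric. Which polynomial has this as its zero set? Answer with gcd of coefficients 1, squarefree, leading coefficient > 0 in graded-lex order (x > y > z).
x^2 + 2*y^2 - 3*z^2

First, the degree is 2 — two nappes meeting at a single point; a quadric.
Next, symmetries: it's symmetric under x → −x, forcing even powers of x; mirror symmetry z ↦ −z ⇒ only even powers of z; mirror symmetry y ↦ −y ⇒ only even powers of y.
Next, against the integer gridlines: one y-axis crossing is at y = 0; it crosses the x-axis at the gridline x = 0; one z-axis crossing is at z = 0.
Finally, putting this together gives p.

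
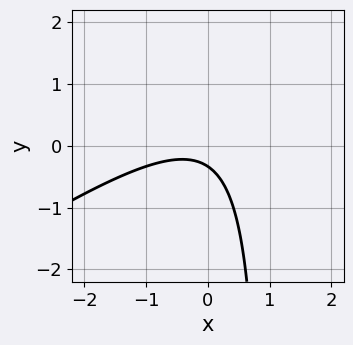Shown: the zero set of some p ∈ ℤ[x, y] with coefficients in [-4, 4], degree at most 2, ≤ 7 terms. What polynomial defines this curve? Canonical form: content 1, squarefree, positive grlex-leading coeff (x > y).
(a) Degree: the shape is more complex than any degree-1 curve, so deg p = 2.
(b) From the axis intercepts and sections: the curve avoids every integer x-axis point in the box.
(c) Putting this together gives p.

2*x^2 - 3*x*y + x + 3*y + 1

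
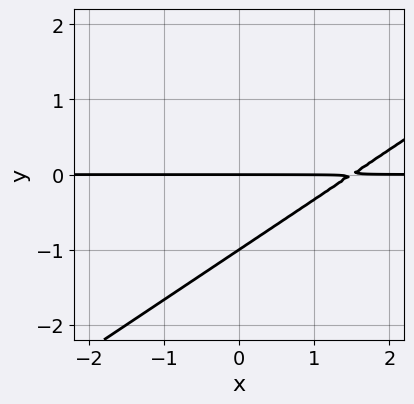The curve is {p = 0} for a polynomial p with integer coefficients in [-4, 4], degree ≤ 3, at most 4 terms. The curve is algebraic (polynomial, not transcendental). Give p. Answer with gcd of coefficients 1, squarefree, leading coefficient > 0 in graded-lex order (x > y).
2*x*y - 3*y^2 - 3*y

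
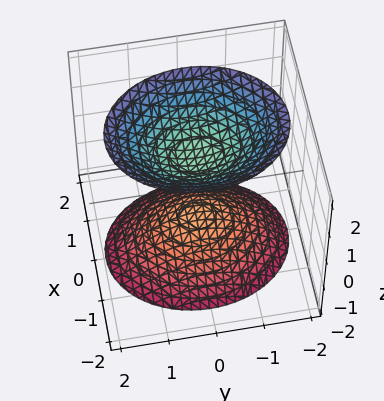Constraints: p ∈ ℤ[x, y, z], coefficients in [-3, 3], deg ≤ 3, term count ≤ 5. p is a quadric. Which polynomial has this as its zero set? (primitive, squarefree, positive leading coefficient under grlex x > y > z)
3*x^2 + 2*y^2 - 2*z^2 + 2

The picture has 2 separate pieces.
Degree: two separate bowl-shaped sheets opening away from each other; a quadric, so deg p = 2.
Symmetries: it's symmetric under y → −y, forcing even powers of y; the x ↦ −x reflection is a symmetry, so x appears only in even powers; mirror symmetry z ↦ −z ⇒ only even powers of z.
Against the integer gridlines: the z-axis gridline crossings are at z ∈ {-1, 1}; the surface avoids every integer y-axis point in the box; the surface avoids every integer x-axis point in the box.
Matching integer coefficients to the picture gives p.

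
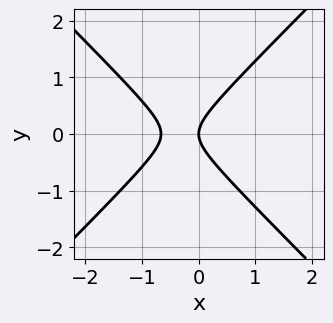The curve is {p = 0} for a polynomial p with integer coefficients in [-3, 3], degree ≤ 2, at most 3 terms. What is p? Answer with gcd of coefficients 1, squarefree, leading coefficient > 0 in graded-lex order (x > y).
3*x^2 - 3*y^2 + 2*x

deg p = 2.
Symmetries: the y ↦ −y reflection is a symmetry, so y appears only in even powers.
From the axis intercepts and sections: one y-axis crossing is at y = 0; it crosses the x-axis at the gridline x = 0.
Matching integer coefficients to the picture gives p.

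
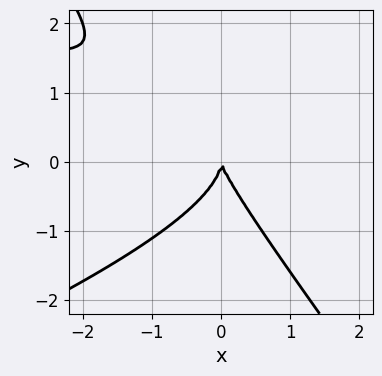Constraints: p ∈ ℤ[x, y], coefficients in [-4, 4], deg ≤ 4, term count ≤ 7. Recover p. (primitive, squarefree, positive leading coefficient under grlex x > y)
First, the degree is 3 — a generic line meets the curve in up to 3 points.
Then, observable constraints: it crosses the y-axis at the gridline y = 0; it meets the x-axis at x = 0 (among the integer gridlines).
Finally, fitting integer coefficients to these (and the overall shape) gives p.

x^2*y - 2*x*y^2 - 2*y^3 - 3*x^2 - x*y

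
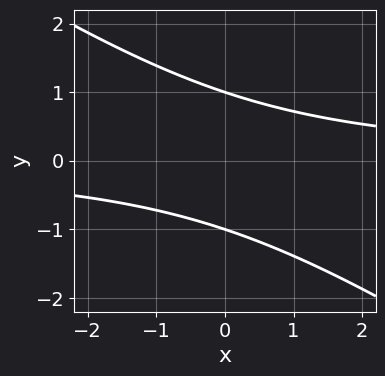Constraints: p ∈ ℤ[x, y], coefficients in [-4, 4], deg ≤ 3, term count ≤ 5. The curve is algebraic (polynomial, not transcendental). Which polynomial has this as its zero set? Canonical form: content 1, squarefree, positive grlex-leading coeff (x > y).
1. deg p = 2. No degree-1 curve has this shape.
2. Observable constraints: it misses every integer gridline on the x-axis; the y-axis gridline crossings are at y ∈ {-1, 1}.
3. Solving for integer coefficients yields p as stated.

2*x*y + 3*y^2 - 3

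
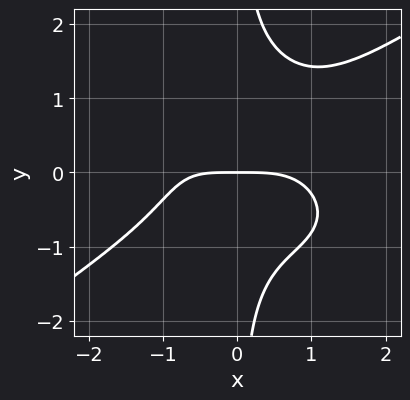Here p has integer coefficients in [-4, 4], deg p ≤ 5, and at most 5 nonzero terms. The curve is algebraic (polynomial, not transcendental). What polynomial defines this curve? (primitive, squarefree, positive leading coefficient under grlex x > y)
x^4 - 3*x*y^3 + x*y^2 + x*y + 3*y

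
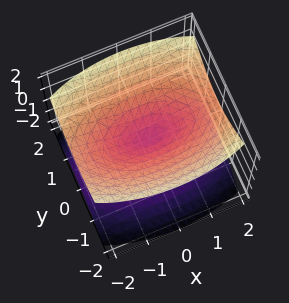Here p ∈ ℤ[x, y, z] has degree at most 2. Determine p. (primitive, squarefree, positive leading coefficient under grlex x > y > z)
x^2 + 3*y^2 - 3*z^2

(a) I count 2 distinct pieces. They look like related sheets of one shape, so recover p as a whole.
(b) deg p = 2. Two nappes meeting at a single point; a quadric.
(c) Symmetries: the z ↦ −z reflection is a symmetry, so z appears only in even powers; the x ↦ −x reflection is a symmetry, so x appears only in even powers; it's symmetric under y → −y, forcing even powers of y.
(d) From the visible intercepts: it meets the x-axis at x = 0 (among the integer gridlines); it crosses the z-axis at the gridline z = 0; it meets the y-axis at y = 0 (among the integer gridlines).
(e) These observations pin down the coefficients.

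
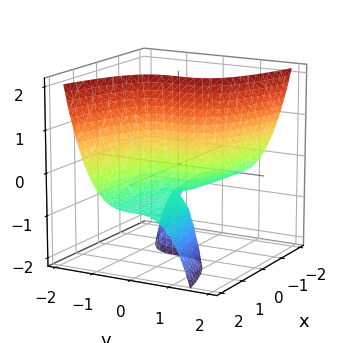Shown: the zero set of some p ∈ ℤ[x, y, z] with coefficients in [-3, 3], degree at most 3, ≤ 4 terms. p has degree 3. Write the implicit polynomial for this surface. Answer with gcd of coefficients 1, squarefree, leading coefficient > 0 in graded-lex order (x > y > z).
3*y^3 + 3*x*z + 2*x

First, the degree is 3 — a generic line meets the surface in up to 3 points.
Next, observable constraints: the visible z-axis segment lies entirely on the surface; one x-axis crossing is at x = 0; it crosses the y-axis at the gridline y = 0.
Finally, matching integer coefficients to the picture gives p.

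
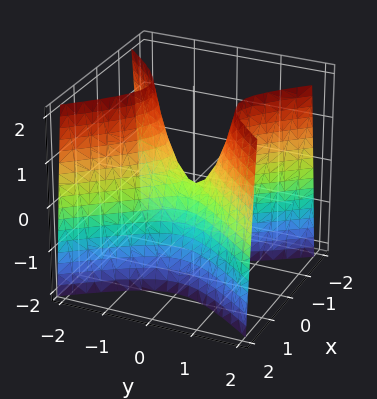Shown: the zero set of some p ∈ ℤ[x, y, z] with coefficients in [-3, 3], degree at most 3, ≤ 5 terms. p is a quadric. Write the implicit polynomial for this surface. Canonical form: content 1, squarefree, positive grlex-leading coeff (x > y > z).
1. deg p = 2.
2. Symmetries: mirror symmetry x ↦ −x ⇒ only even powers of x; the y ↦ −y reflection is a symmetry, so y appears only in even powers.
3. Reading off the gridlines: it crosses the y-axis at the gridline y = 0; one z-axis crossing is at z = 0; it crosses the x-axis at the gridline x = 0.
4. Assembling these constraints gives the stated polynomial.

3*x^2 - 2*y^2 + z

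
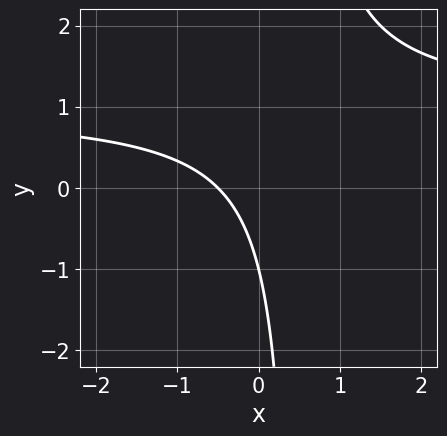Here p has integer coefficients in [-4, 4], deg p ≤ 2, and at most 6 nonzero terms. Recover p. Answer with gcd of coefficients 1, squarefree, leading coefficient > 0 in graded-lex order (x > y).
2*x*y - 2*x - y - 1

(a) Degree: a generic line meets the curve in up to 2 points, so deg p = 2.
(b) Observable constraints: it crosses the y-axis at the gridline y = -1.
(c) Putting this together gives p.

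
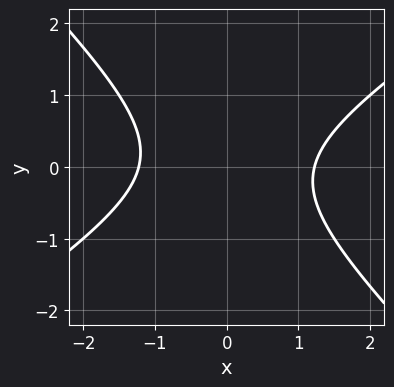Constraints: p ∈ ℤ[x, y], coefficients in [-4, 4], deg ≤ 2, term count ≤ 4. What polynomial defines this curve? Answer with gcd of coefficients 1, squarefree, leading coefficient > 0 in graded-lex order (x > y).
2*x^2 - x*y - 3*y^2 - 3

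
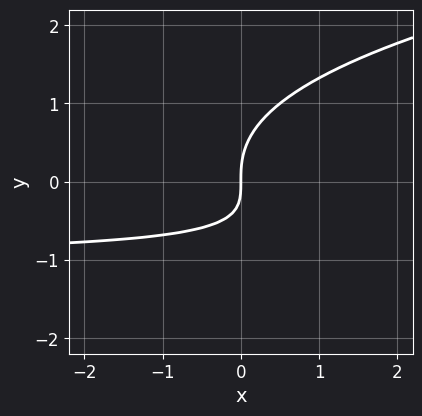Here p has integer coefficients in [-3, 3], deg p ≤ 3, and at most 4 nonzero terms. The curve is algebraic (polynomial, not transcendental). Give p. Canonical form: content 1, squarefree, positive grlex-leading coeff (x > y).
y^3 - x*y - x

1. The degree is 3 — a generic line meets the curve in up to 3 points.
2. Reading off the gridlines: it meets the y-axis at y = 0 (among the integer gridlines); it crosses the x-axis at the gridline x = 0.
3. These observations pin down the coefficients.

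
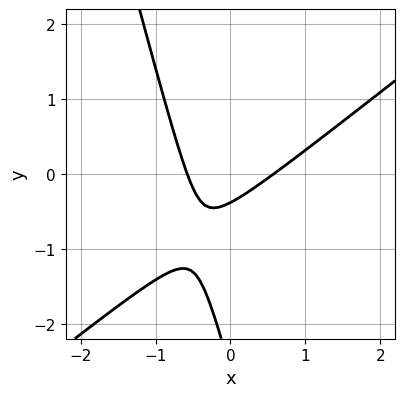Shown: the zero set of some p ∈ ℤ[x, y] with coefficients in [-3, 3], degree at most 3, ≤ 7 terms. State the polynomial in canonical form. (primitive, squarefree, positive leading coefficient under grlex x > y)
3*x^2 - 3*x*y - y^2 - 3*y - 1

deg p = 2. A generic line meets the curve in up to 2 points.
Putting this together gives p.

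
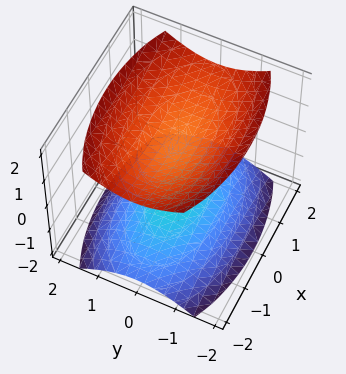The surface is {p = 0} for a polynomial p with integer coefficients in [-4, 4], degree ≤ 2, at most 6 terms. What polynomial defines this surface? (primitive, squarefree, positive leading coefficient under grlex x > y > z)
1. I count 2 distinct pieces. They look like related sheets of one shape, so recover p as a whole.
2. Degree: two sheets facing apart; a quadric, so deg p = 2.
3. Symmetries: the y ↦ −y reflection is a symmetry, so y appears only in even powers; mirror symmetry x ↦ −x ⇒ only even powers of x; it's symmetric under z → −z, forcing even powers of z.
4. Reading off the gridlines: the z-axis gridline crossings are at z ∈ {-1, 1}; it misses every integer gridline on the y-axis; it misses every integer gridline on the x-axis.
5. The integer polynomial consistent with all of this is the stated p.

x^2 + 3*y^2 - 3*z^2 + 3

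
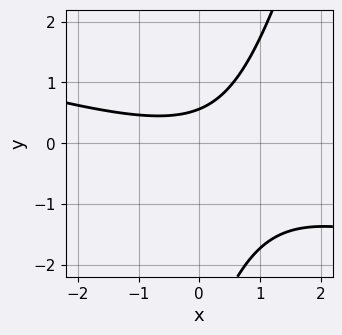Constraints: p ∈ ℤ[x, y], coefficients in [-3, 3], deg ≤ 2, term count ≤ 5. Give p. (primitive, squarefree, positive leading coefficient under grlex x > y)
x^2 + 3*x*y - y^2 - 3*y + 2

(a) deg p = 2. A generic line meets the curve in up to 2 points.
(b) From the visible intercepts: no x-intercept at any integer in the box.
(c) The integer polynomial consistent with all of this is the stated p.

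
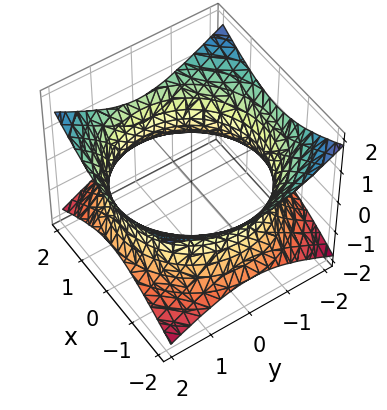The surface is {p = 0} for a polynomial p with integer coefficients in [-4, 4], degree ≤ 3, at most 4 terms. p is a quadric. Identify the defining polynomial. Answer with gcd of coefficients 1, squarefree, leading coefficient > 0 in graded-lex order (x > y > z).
1. deg p = 2. One connected sheet with a waist; a quadric.
2. Symmetries: rotational symmetry about the z-axis ⇒ p depends on x, y only through x² + y²; mirror symmetry z ↦ −z ⇒ only even powers of z.
3. From the axis intercepts and sections: a circular section at z = 0 has radius between 1 and 2; the surface avoids every integer z-axis point in the box.
4. These observations pin down the coefficients.

x^2 + y^2 - 2*z^2 - 3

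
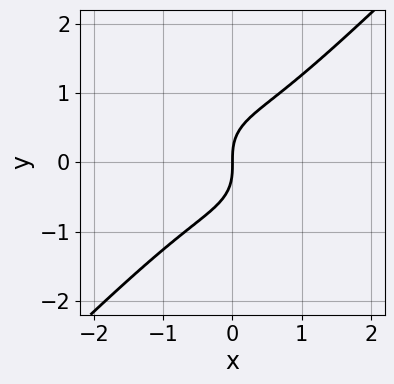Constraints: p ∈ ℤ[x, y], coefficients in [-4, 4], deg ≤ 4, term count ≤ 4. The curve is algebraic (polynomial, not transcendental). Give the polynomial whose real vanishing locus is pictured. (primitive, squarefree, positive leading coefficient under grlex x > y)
x^3 - y^3 + x

(a) deg p = 3. The shape is more complex than any degree-2 curve.
(b) Reading off the gridlines: one y-axis crossing is at y = 0; it crosses the x-axis at the gridline x = 0.
(c) These observations pin down the coefficients.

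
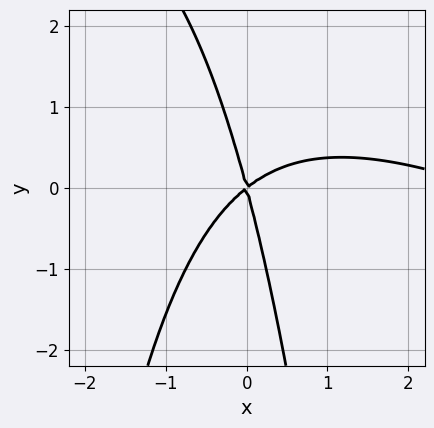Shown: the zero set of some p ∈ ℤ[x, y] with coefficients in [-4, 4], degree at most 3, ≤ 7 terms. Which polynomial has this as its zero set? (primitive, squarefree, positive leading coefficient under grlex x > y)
1. Degree: the shape is more complex than any degree-2 curve, so deg p = 3.
2. Checking where it meets the axes: it crosses the y-axis at the gridline y = 0; it meets the x-axis at x = 0 (among the integer gridlines).
3. Matching integer coefficients to the picture gives p.

x^3 + 2*x^2*y - 3*x^2 + 3*x*y + y^2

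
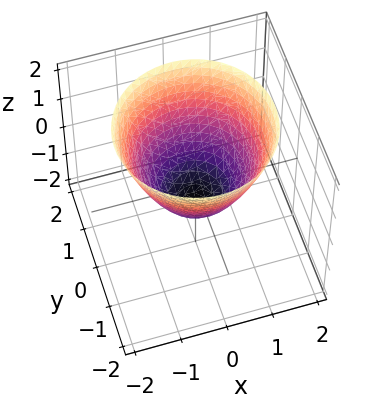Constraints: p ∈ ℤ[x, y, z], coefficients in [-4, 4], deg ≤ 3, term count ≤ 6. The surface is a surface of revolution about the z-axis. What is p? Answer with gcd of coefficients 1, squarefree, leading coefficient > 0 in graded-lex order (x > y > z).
First, the degree is 2 — the shape is more complex than any degree-1 surface.
Then, by symmetry, the z-axis is an axis of rotation, so x and y enter only as x² + y².
Next, from the visible intercepts: a circular section at z = 0 has radius between 0 and 1.
Finally, assembling these constraints gives the stated polynomial.

3*x^2 + 3*y^2 - 3*z - 2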